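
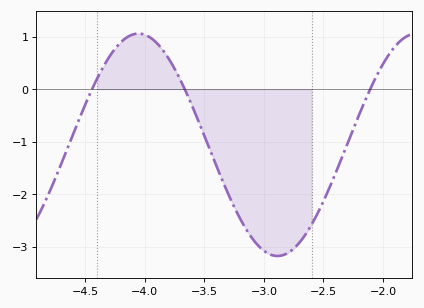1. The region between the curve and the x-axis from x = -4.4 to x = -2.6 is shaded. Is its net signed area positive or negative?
negative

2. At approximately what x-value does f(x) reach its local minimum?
-2.9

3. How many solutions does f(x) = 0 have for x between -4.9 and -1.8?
3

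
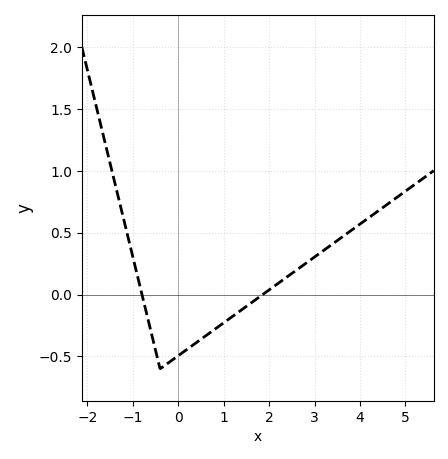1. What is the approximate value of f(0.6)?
-0.334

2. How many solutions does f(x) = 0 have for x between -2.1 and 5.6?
2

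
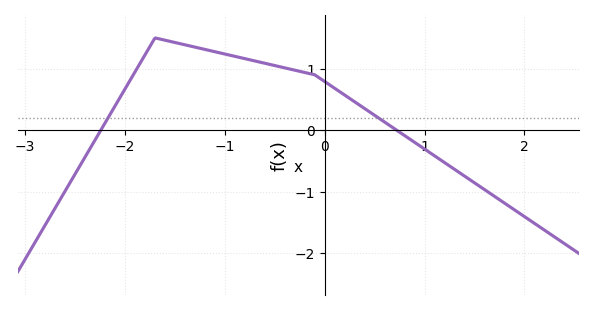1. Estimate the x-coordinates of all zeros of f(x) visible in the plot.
-2.24, 0.72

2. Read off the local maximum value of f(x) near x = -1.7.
1.5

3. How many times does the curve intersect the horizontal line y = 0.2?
2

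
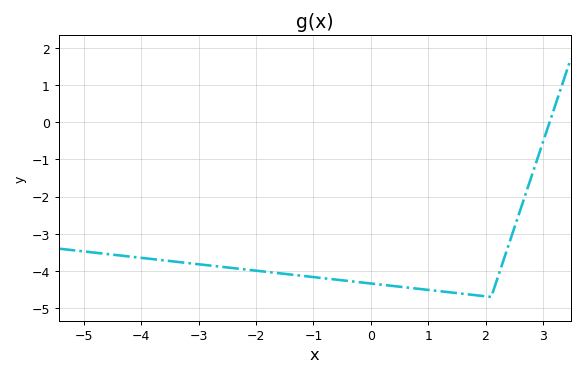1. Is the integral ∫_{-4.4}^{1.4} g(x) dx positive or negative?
negative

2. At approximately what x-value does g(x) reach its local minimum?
2.1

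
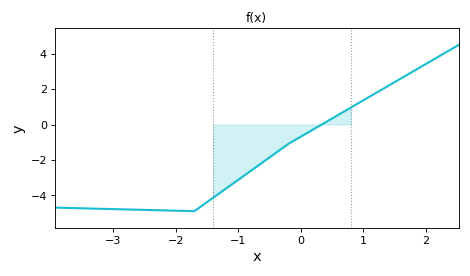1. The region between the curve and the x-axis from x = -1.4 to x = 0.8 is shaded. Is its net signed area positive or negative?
negative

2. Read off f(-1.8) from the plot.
-4.8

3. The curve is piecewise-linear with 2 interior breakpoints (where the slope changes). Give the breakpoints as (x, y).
(-1.7, -4.9); (-0.2, -1.1)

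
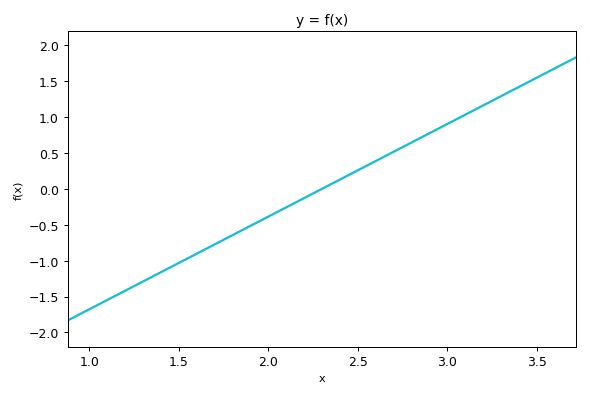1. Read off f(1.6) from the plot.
-0.903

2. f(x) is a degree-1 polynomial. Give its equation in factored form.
y = 1.29(x - 2.3)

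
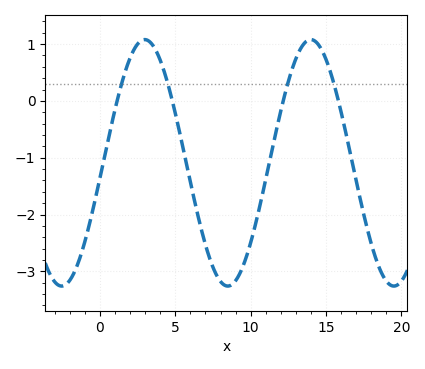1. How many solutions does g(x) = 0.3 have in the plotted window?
4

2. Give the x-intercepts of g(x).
1, 5, 12, 16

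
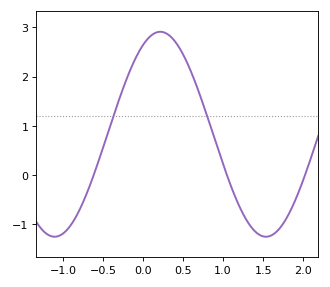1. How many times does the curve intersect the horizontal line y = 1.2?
2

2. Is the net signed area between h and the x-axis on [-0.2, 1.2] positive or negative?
positive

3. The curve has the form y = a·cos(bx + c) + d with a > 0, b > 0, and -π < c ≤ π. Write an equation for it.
y = 2.08cos(2.38x - 0.512) + 0.83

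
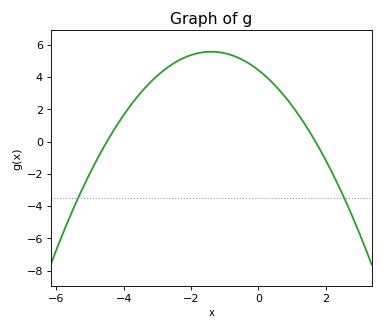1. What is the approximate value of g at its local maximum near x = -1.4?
5.57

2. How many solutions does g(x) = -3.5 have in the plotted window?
2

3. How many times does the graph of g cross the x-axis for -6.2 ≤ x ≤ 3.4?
2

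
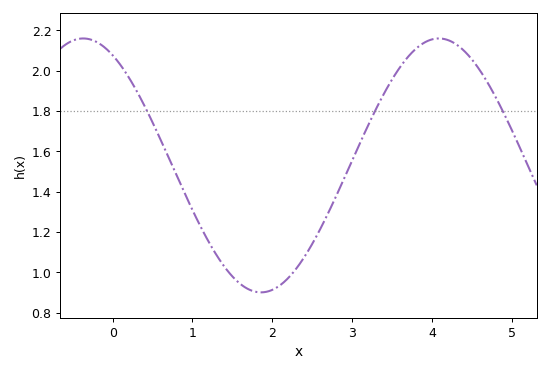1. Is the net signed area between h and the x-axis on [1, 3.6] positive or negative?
positive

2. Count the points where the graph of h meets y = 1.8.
3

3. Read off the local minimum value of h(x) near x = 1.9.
0.9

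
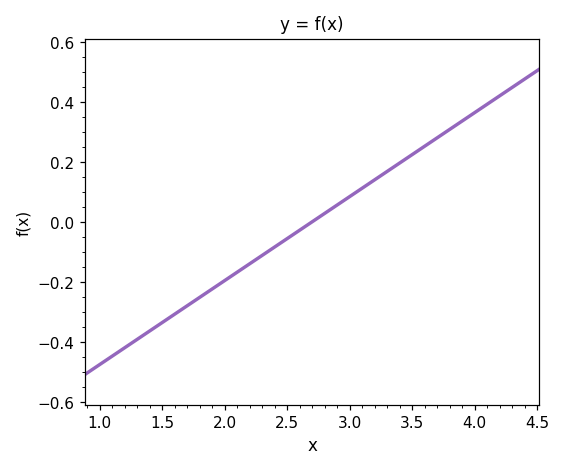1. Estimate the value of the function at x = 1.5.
-0.336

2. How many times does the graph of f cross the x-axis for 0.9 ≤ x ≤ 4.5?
1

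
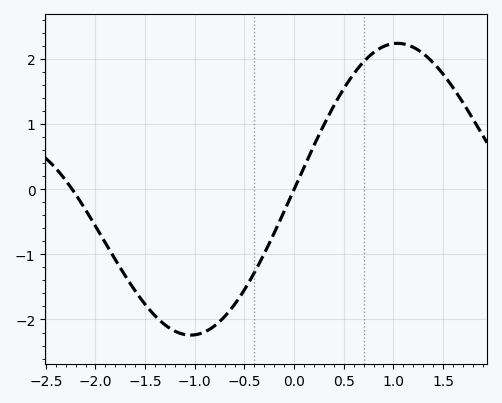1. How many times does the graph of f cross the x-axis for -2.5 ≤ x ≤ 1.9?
2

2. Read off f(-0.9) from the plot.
-2.19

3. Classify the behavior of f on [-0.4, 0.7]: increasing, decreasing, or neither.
increasing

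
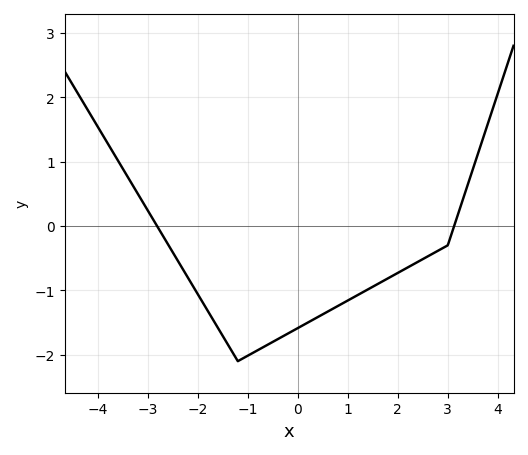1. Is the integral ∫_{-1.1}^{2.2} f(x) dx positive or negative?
negative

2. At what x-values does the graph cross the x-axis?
-2.8, 3.2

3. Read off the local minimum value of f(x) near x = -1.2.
-2.1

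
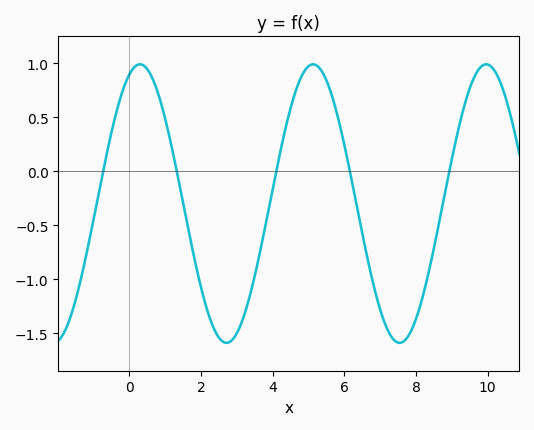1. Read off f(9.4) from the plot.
0.65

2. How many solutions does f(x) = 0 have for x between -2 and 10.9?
5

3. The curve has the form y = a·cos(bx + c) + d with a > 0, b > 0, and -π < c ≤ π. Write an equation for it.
y = 1.29cos(1.3x - 0.38) - 0.3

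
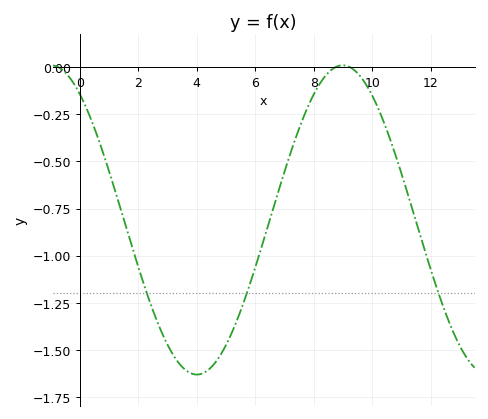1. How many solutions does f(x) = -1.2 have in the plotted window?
3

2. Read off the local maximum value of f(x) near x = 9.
0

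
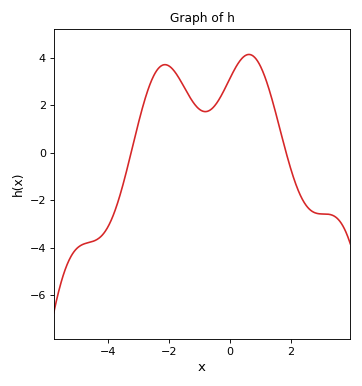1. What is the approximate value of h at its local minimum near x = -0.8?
1.8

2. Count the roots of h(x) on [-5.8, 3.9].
2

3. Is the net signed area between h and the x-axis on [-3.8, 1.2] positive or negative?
positive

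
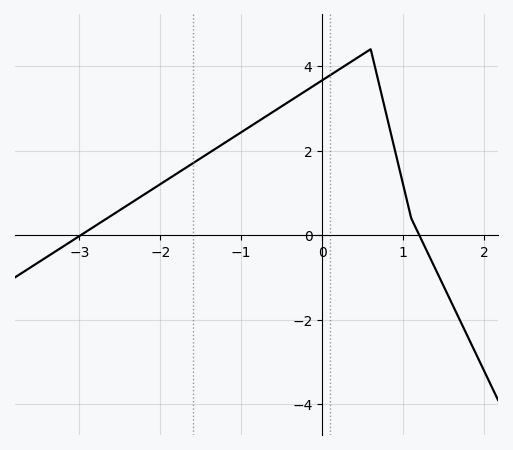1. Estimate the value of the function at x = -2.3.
0.8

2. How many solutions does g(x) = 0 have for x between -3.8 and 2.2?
2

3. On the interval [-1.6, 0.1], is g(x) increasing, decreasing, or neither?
increasing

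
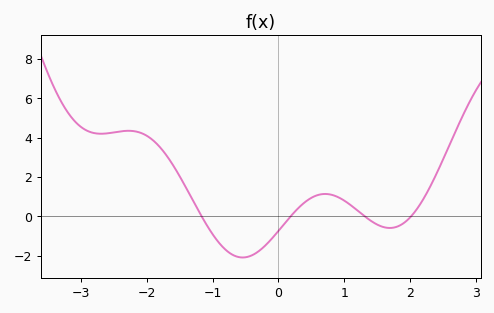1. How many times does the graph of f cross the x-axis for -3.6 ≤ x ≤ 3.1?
4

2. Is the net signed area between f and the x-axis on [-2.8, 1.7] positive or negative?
positive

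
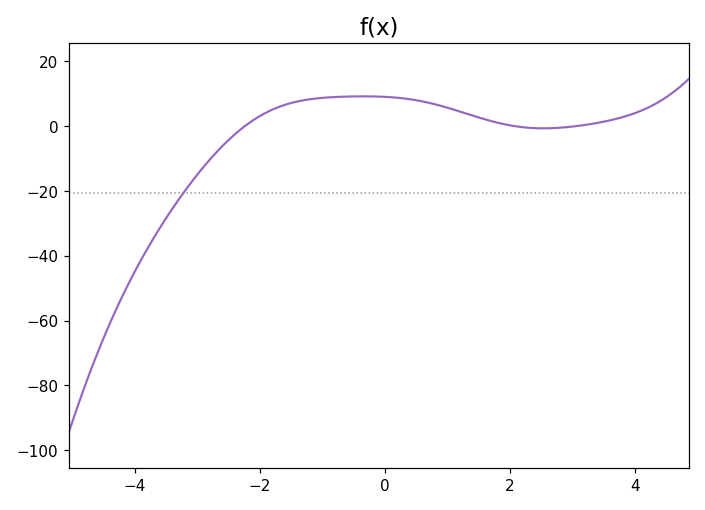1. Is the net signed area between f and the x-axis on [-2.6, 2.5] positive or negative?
positive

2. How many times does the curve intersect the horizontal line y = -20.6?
1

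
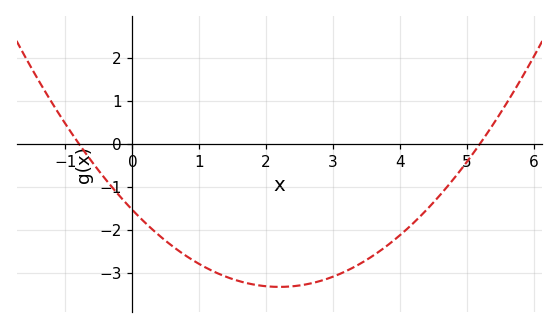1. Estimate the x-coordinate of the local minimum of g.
2.2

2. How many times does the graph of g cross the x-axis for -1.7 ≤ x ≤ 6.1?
2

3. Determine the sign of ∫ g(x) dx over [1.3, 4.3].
negative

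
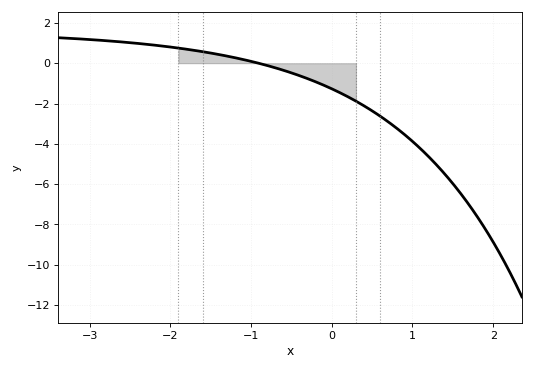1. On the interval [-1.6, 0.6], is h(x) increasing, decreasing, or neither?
decreasing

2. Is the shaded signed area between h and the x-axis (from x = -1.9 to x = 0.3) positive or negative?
negative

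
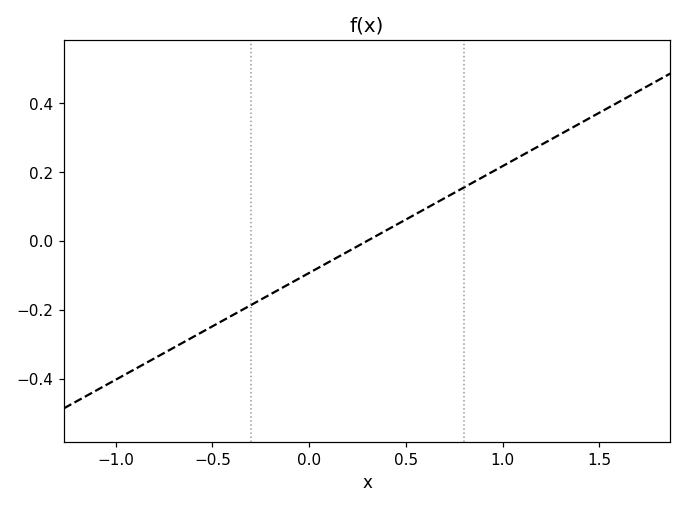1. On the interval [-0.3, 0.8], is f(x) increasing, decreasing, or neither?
increasing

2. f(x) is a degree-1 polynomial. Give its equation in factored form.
y = 0.31(x - 0.3)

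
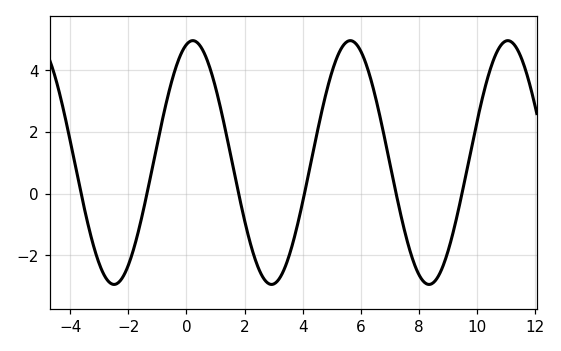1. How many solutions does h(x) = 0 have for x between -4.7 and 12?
6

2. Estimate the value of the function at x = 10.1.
2.79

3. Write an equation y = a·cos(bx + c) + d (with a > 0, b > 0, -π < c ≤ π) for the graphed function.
y = 3.95cos(1.16x - 0.252) + 1.01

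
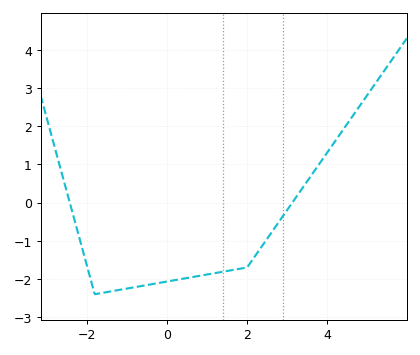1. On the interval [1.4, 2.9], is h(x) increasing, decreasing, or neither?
increasing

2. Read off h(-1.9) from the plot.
-2.01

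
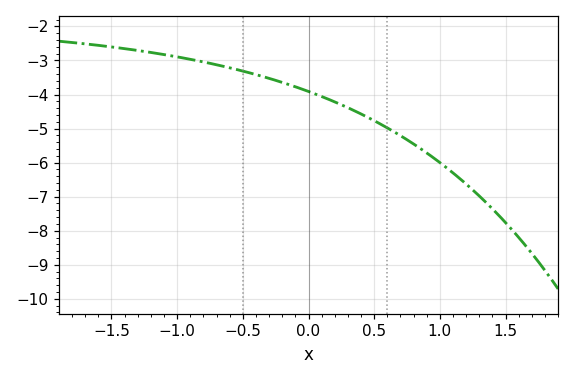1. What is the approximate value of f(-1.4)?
-2.7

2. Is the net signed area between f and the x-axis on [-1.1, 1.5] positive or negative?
negative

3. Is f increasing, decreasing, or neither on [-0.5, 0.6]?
decreasing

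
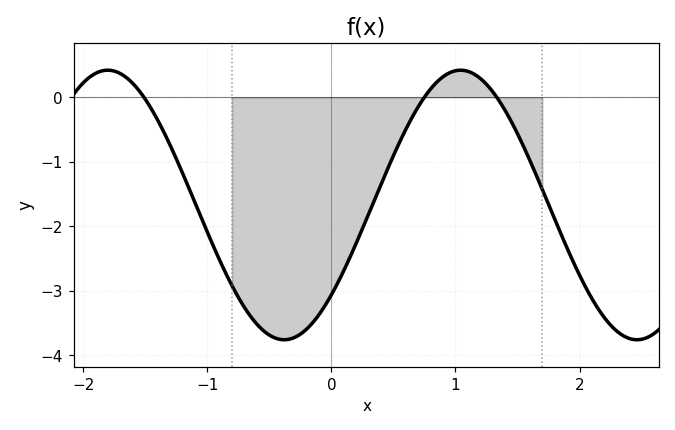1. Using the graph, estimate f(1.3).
0.1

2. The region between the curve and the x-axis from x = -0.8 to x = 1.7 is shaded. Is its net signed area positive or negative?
negative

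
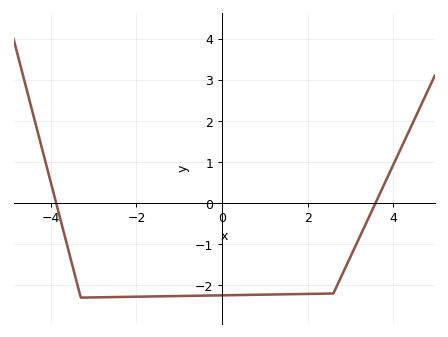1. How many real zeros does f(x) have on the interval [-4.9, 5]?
2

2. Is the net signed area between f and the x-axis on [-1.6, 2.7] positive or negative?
negative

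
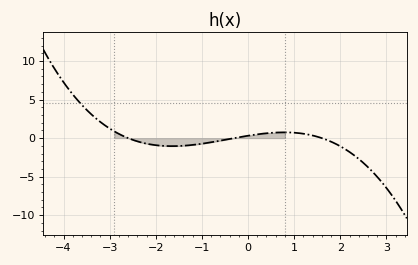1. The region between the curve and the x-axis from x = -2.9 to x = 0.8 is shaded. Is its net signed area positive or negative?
negative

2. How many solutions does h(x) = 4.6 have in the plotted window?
1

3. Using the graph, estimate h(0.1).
0.5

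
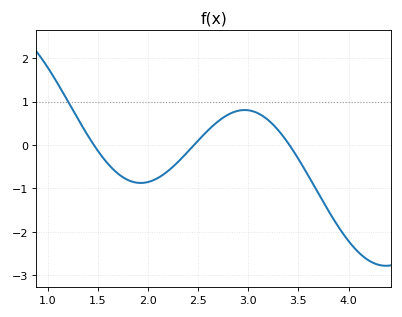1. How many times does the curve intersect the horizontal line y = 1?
1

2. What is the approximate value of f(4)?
-2.2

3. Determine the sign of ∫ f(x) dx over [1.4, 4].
negative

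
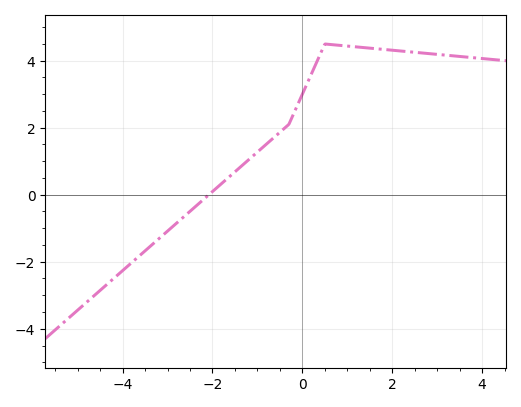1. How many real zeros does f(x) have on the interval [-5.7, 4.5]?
1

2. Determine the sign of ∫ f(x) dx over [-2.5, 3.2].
positive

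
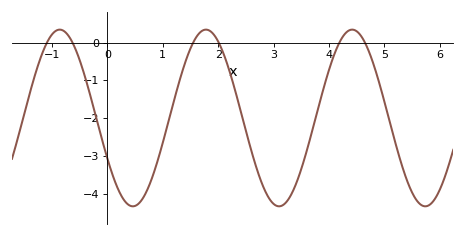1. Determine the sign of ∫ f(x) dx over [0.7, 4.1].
negative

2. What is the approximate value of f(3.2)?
-4.25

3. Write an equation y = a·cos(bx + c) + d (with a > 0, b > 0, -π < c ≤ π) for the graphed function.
y = 2.33cos(2.38x + 2.05) - 1.99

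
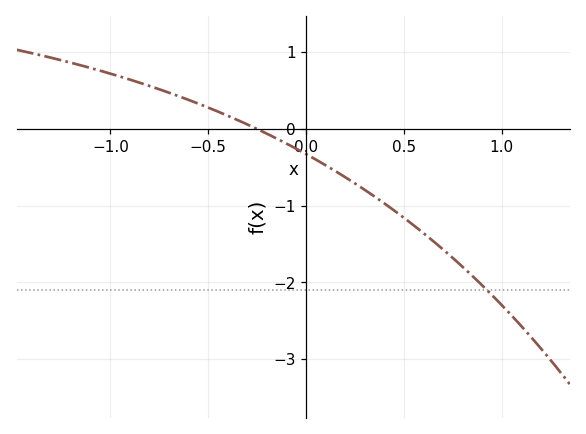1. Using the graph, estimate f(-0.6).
0.375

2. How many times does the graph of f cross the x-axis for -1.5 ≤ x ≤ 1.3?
1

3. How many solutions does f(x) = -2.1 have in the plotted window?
1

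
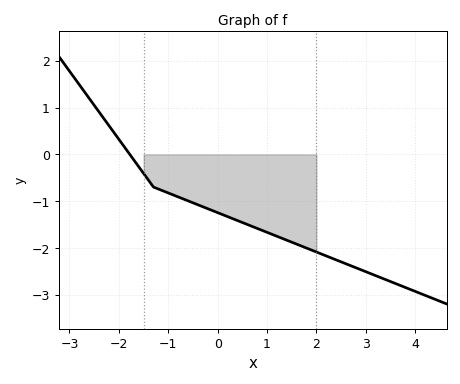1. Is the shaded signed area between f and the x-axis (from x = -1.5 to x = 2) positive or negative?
negative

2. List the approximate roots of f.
-1.78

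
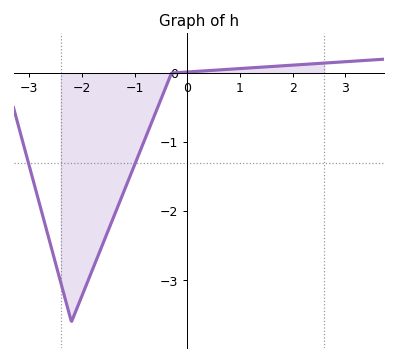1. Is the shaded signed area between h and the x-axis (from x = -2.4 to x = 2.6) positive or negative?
negative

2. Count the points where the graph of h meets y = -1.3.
2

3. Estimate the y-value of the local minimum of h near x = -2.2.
-3.6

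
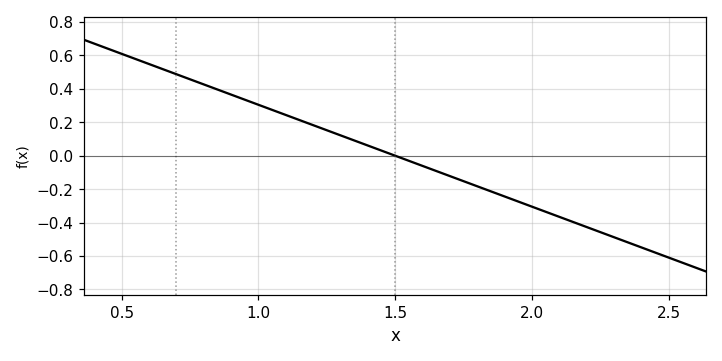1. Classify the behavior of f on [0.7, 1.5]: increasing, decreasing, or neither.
decreasing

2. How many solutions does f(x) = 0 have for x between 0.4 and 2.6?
1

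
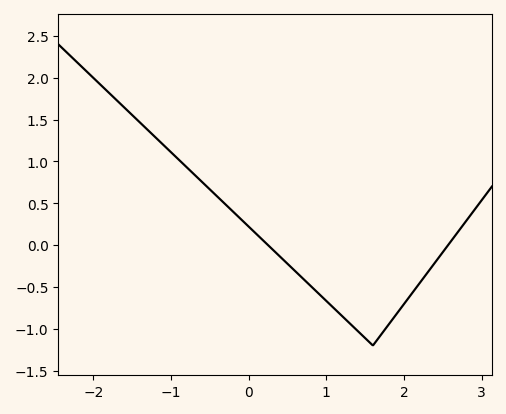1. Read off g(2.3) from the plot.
-0.35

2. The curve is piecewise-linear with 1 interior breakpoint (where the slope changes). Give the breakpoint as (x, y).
(1.6, -1.2)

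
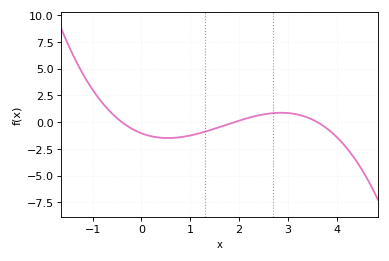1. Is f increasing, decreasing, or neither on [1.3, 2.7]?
increasing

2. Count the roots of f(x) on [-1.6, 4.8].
3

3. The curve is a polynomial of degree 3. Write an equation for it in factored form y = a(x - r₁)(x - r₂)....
y = -0.38(x + 0.4)(x - 1.9)(x - 3.6)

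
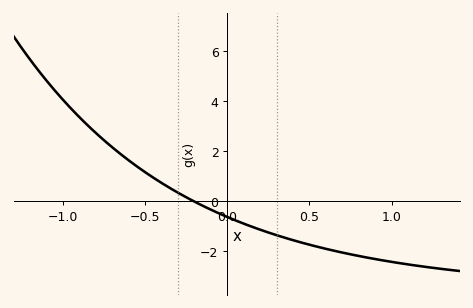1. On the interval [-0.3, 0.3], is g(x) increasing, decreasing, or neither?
decreasing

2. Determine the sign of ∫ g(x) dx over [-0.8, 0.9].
negative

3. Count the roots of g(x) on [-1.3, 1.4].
1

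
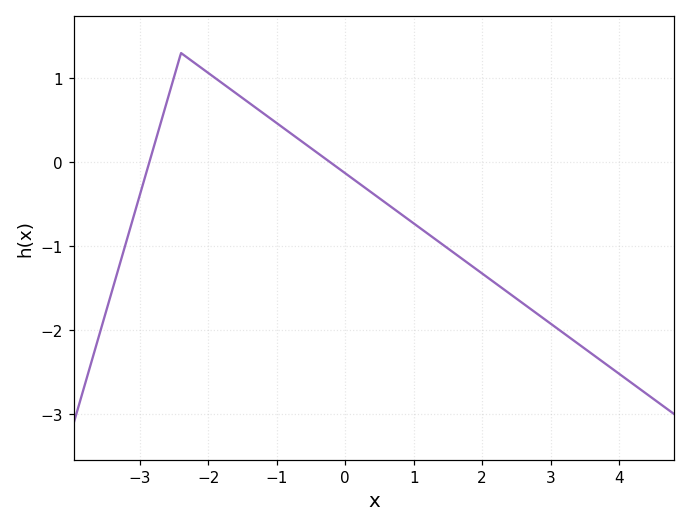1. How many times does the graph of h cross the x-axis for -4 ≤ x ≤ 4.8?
2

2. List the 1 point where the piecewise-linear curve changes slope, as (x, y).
(-2.4, 1.3)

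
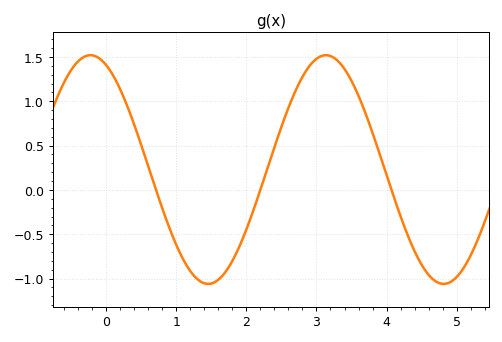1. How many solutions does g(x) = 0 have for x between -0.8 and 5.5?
3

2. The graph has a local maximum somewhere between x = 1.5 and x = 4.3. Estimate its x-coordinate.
3.13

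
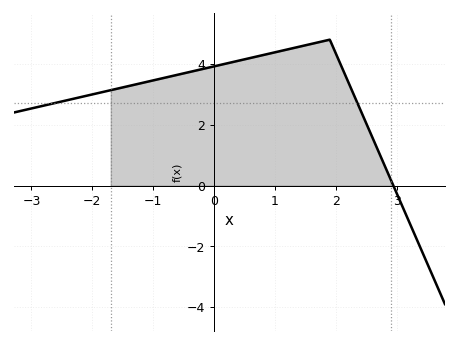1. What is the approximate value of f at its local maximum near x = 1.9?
4.8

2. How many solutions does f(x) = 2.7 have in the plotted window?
2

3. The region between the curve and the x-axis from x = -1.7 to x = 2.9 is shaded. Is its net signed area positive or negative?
positive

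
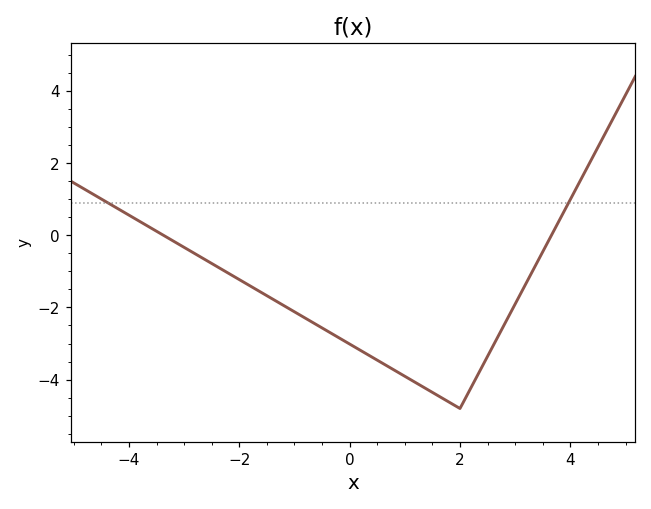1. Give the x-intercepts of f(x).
-3.4, 3.6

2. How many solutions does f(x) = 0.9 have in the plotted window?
2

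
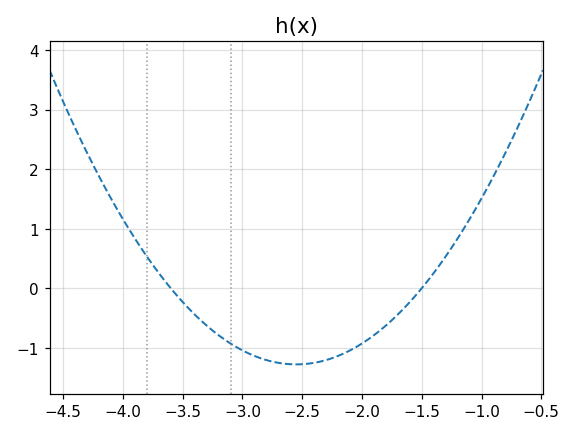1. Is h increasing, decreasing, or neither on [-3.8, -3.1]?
decreasing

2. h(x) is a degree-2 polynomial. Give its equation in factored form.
y = 1.16(x + 3.6)(x + 1.5)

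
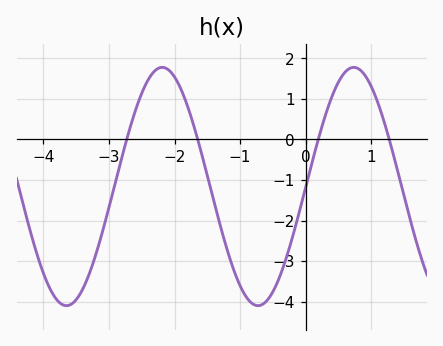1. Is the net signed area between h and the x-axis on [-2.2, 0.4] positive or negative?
negative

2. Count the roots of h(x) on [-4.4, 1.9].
4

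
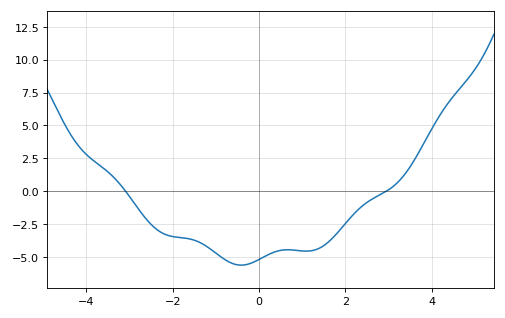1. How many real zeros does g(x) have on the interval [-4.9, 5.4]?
2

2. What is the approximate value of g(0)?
-5.2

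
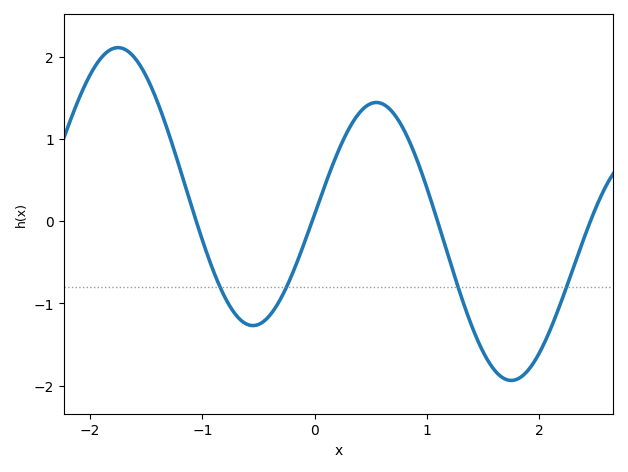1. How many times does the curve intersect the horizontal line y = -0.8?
4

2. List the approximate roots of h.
-1.1, 0, 1.1, 2.5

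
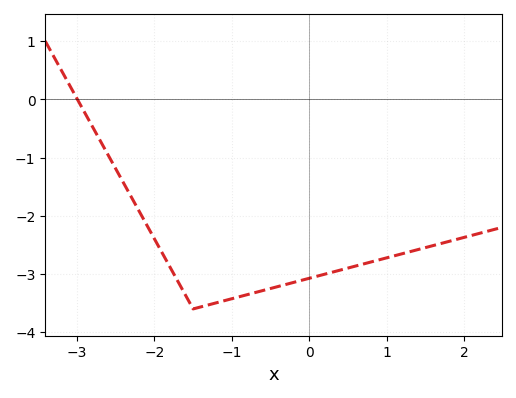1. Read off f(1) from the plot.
-2.7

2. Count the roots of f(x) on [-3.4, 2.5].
1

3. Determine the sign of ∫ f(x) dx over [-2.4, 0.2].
negative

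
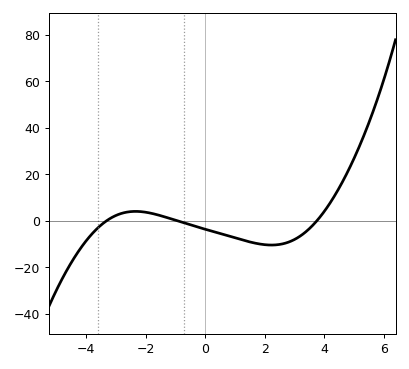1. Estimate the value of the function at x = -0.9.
0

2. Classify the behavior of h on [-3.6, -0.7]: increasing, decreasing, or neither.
neither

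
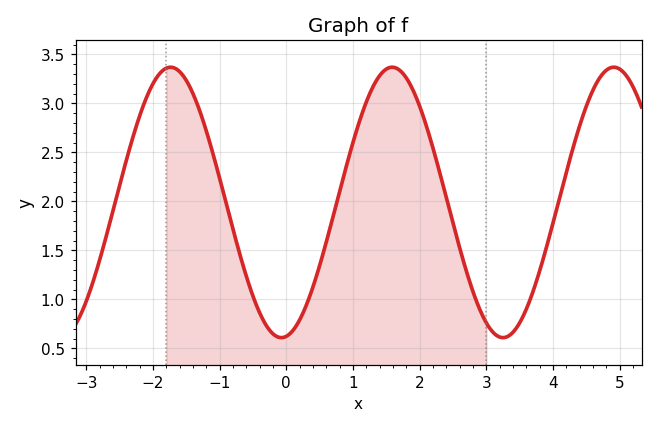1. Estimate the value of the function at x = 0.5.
1.35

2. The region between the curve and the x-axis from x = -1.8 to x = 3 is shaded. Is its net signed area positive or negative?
positive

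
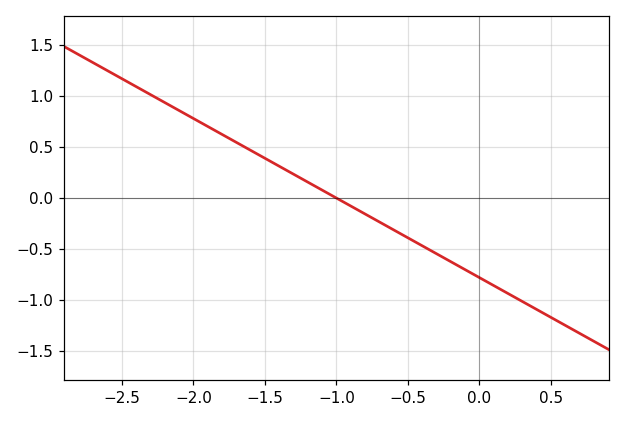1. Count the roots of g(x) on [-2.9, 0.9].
1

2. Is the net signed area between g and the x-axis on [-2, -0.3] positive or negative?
positive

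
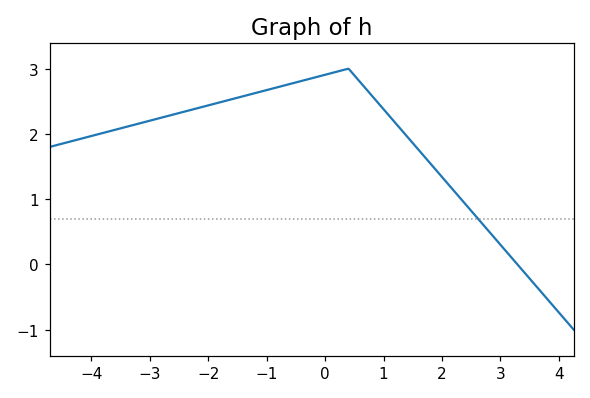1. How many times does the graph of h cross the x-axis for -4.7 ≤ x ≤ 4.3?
1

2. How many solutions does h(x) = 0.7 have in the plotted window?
1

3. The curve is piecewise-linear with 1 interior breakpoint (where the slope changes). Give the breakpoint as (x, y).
(0.4, 3)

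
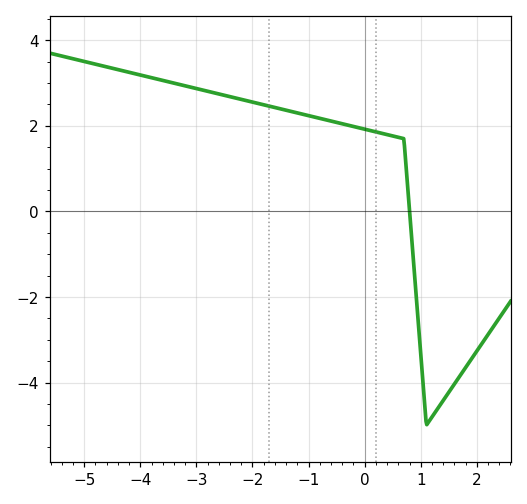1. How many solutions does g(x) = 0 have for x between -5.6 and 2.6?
1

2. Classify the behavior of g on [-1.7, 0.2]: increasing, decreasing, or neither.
decreasing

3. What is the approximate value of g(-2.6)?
2.8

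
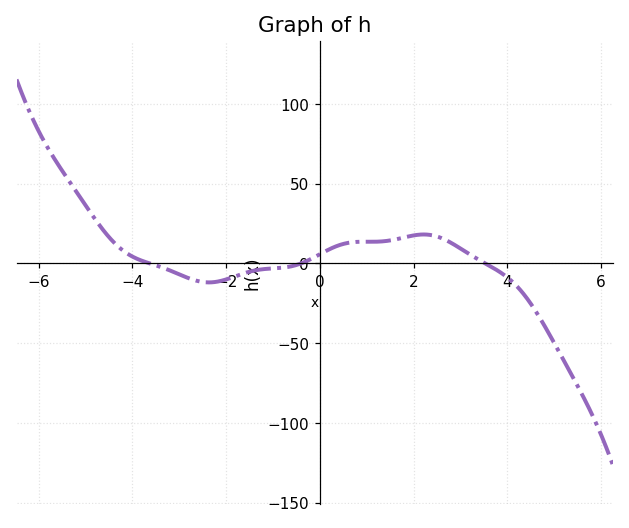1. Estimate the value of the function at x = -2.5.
-11.7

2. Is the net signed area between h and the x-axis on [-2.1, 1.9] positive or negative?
positive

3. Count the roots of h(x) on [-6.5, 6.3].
3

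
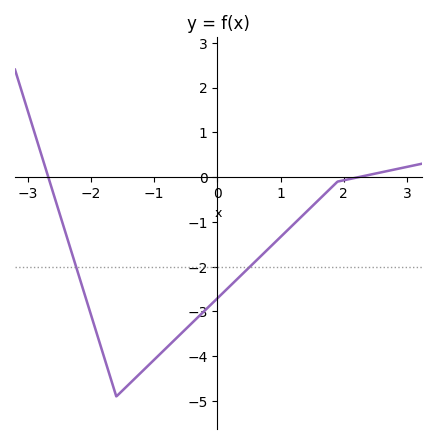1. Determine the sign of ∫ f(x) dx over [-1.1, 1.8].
negative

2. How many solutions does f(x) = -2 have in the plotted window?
2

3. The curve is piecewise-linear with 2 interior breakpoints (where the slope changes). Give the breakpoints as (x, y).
(-1.6, -4.9); (1.9, -0.1)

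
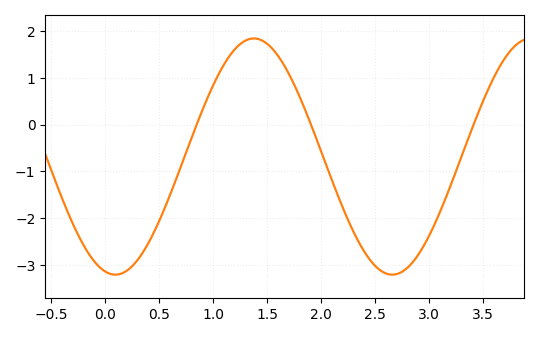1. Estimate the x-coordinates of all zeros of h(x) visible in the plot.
0.846, 1.91, 3.41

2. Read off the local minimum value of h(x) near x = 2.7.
-3.21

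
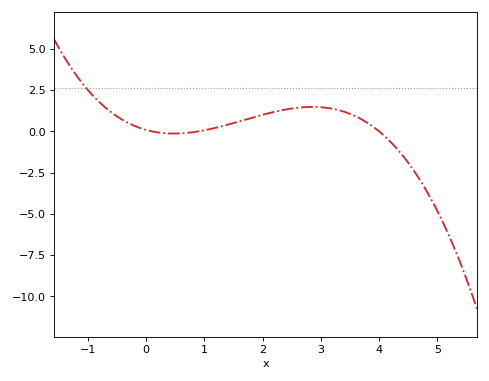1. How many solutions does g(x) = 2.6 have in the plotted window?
1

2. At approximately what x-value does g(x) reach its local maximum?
2.9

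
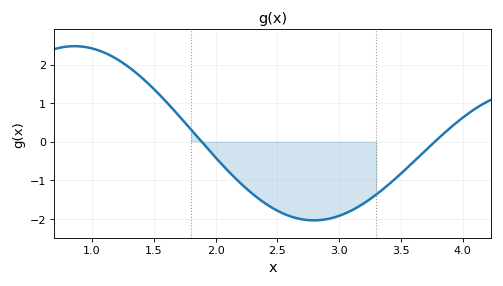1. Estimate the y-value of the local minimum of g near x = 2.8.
-2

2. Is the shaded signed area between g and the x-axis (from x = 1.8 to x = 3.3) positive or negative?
negative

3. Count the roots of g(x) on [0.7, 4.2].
2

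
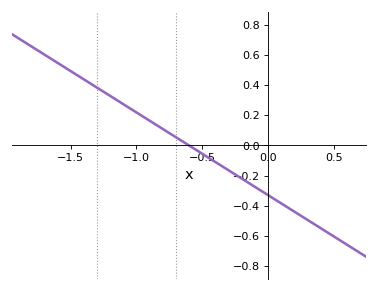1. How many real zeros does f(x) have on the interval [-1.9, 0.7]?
1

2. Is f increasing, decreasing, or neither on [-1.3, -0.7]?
decreasing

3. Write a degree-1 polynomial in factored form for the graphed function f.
y = -0.55(x + 0.6)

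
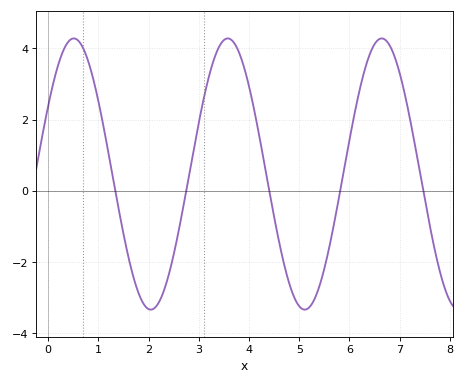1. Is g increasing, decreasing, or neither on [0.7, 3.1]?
neither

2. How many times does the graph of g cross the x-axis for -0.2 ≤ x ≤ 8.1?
5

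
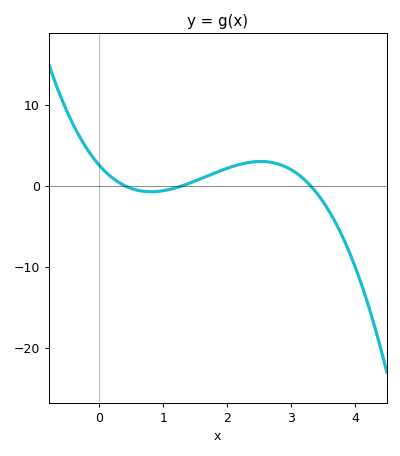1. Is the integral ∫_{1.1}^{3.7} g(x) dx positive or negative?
positive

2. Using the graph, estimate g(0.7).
-0.693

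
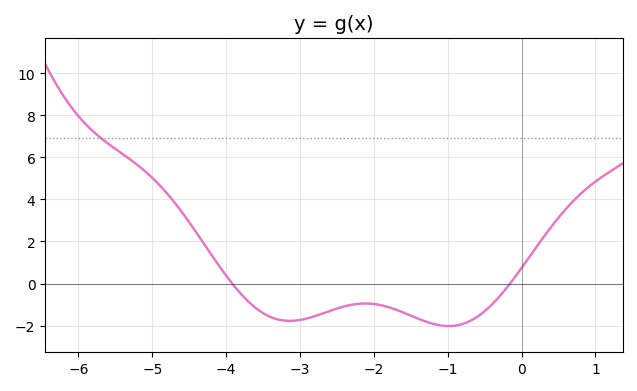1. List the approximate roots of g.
-4, -0.2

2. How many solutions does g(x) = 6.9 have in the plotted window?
1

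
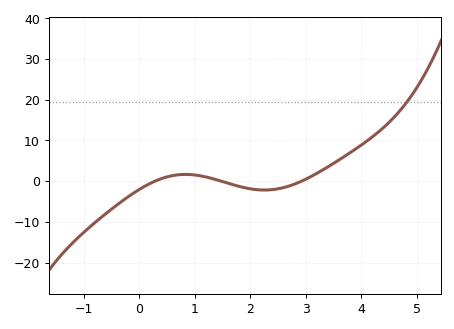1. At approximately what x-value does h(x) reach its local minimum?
2.3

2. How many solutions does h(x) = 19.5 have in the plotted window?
1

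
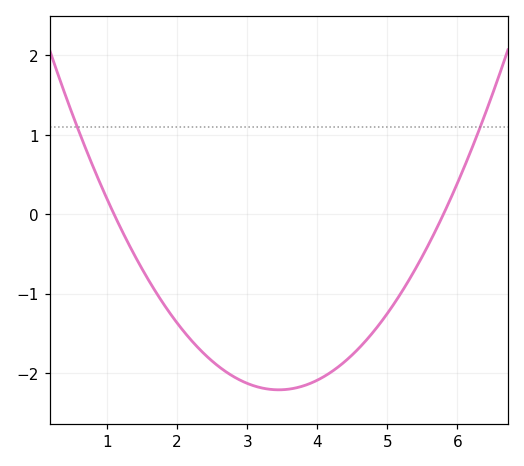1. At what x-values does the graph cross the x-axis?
1.1, 5.8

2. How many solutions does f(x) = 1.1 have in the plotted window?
2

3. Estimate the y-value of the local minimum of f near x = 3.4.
-2.2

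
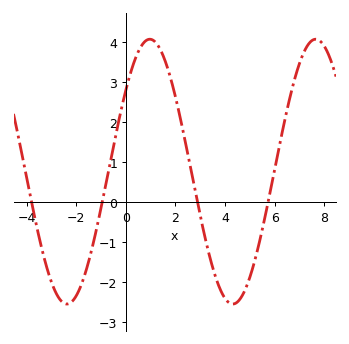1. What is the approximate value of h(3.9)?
-2.3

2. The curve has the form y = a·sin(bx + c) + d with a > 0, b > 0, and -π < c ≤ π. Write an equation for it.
y = 3.31sin(0.94x + 0.66) + 0.77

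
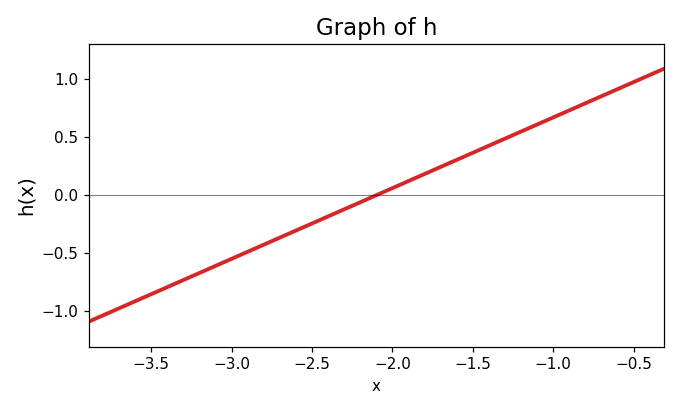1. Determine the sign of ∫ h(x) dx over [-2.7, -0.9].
positive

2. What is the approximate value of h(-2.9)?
-0.488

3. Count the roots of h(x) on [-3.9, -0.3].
1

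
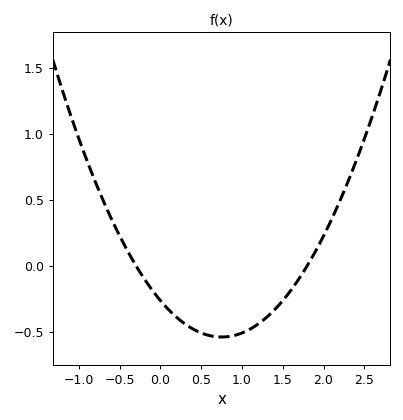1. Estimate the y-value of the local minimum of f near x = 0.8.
-0.55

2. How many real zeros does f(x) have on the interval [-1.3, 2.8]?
2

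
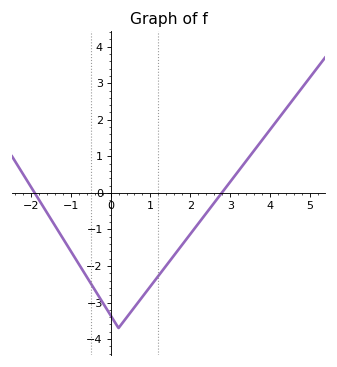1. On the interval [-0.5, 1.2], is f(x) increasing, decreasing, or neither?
neither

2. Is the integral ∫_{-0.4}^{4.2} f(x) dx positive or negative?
negative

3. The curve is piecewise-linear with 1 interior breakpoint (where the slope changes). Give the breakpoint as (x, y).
(0.2, -3.7)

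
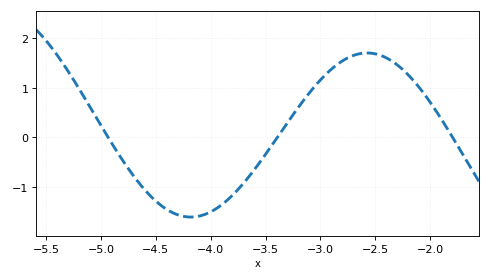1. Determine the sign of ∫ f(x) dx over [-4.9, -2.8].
negative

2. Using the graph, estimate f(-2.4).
1.6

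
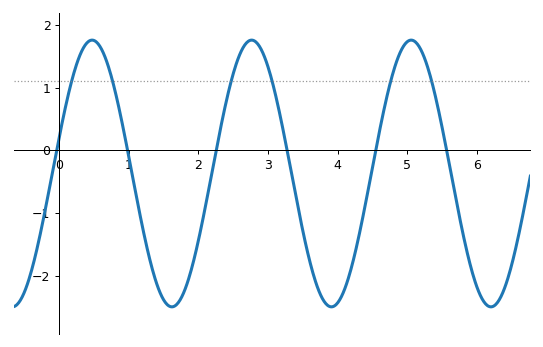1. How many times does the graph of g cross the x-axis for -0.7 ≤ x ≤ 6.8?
6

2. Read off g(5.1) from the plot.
1.75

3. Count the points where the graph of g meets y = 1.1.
6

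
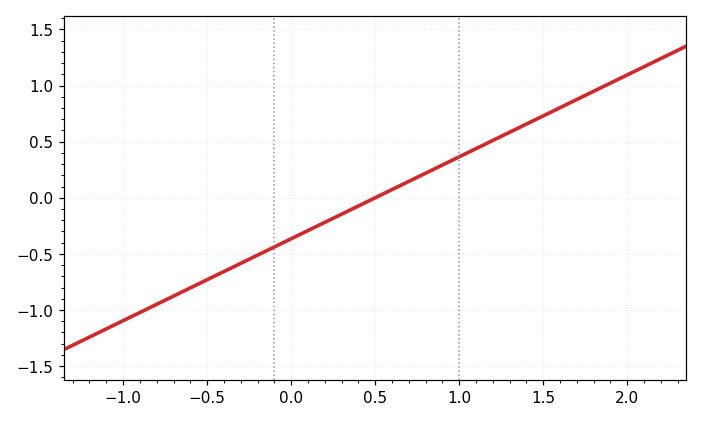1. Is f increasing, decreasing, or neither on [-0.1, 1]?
increasing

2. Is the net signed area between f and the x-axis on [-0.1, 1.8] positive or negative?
positive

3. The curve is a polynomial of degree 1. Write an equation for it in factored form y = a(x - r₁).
y = 0.73(x - 0.5)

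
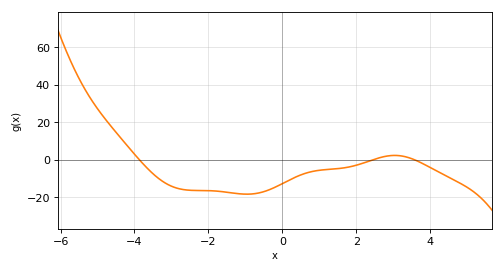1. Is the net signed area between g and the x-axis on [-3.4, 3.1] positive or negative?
negative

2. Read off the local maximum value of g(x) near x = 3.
2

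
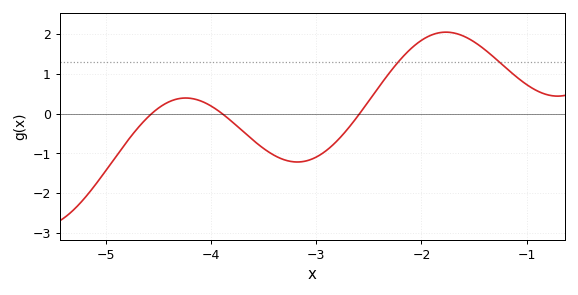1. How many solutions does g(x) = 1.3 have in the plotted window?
2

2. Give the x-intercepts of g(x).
-4.57, -3.89, -2.59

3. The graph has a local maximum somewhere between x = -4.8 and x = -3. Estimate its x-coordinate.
-4.24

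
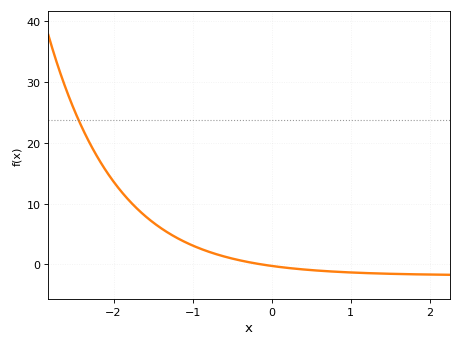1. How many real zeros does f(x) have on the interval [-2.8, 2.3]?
1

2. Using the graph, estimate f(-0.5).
1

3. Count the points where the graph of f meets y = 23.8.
1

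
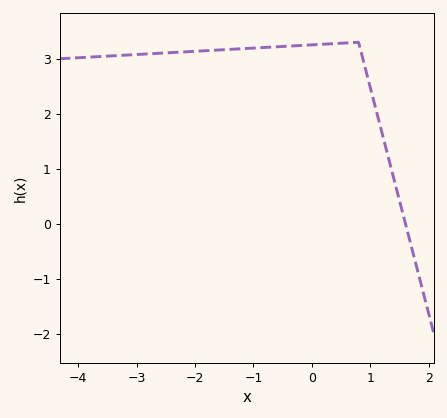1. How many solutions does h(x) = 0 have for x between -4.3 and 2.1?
1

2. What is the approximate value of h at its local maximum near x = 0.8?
3.3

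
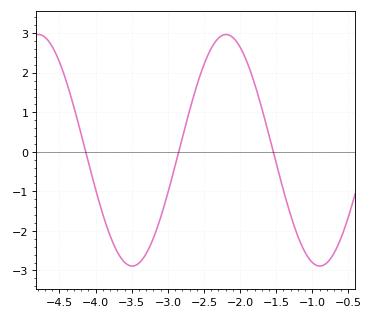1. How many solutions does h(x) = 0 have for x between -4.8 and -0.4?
3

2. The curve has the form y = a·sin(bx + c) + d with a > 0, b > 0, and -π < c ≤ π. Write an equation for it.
y = 2.93sin(2.42x + 0.6) + 0.04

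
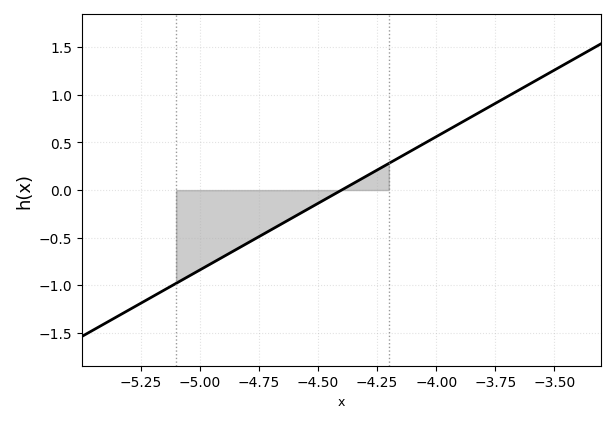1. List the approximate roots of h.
-4.4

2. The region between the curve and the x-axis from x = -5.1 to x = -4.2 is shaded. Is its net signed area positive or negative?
negative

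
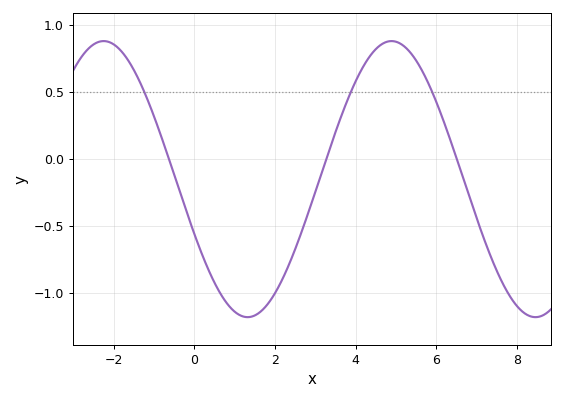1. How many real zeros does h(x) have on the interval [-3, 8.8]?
3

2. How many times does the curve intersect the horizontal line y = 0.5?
3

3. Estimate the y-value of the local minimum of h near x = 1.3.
-1.18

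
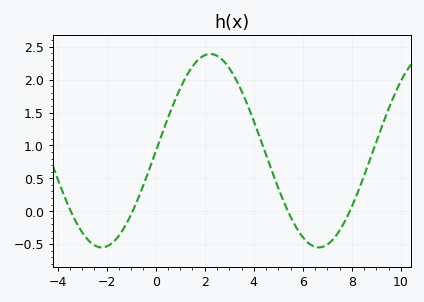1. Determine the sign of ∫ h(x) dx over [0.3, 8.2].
positive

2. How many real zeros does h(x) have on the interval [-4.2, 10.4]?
4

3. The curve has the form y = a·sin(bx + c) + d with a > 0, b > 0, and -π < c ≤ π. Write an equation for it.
y = 1.47sin(0.71x - 0.01) + 0.92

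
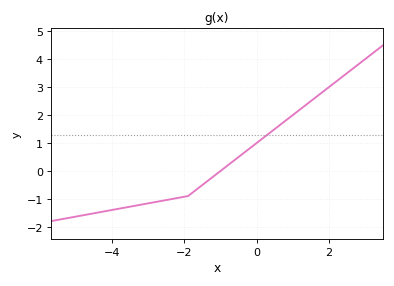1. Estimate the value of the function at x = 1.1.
2.1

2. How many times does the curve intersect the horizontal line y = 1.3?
1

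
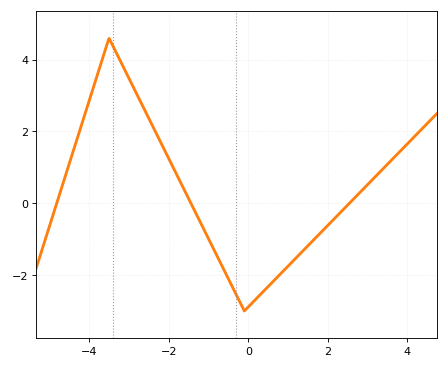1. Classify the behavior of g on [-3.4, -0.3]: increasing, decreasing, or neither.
decreasing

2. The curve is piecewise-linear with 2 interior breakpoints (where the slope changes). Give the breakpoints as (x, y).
(-3.5, 4.6); (-0.1, -3)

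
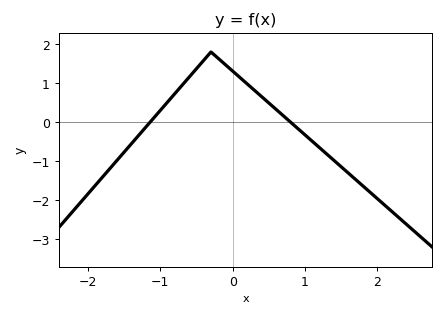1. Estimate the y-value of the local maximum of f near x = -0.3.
1.8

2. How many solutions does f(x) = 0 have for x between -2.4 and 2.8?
2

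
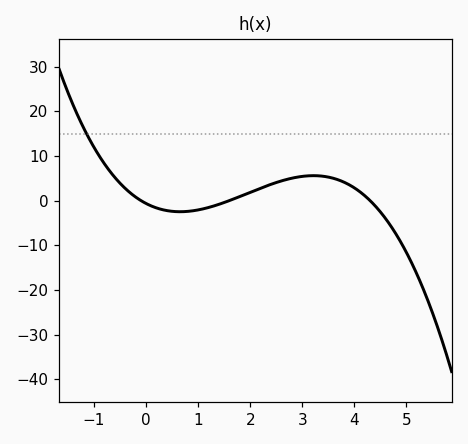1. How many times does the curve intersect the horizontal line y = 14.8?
1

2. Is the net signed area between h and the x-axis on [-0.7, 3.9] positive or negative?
positive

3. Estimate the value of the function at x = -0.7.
7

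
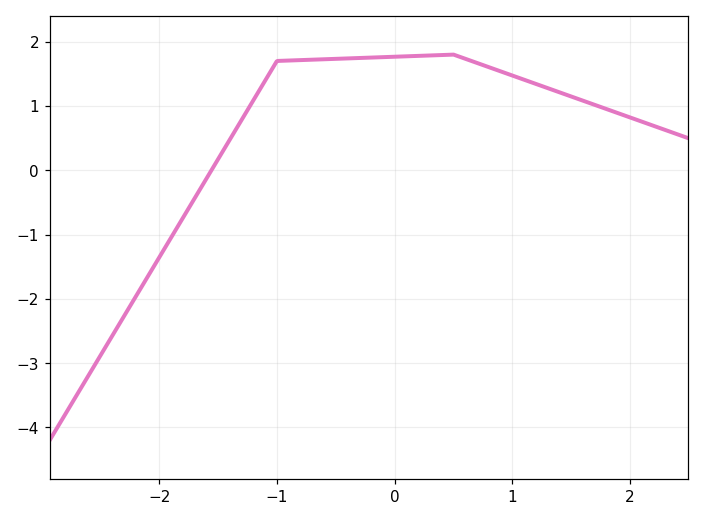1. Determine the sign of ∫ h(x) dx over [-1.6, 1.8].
positive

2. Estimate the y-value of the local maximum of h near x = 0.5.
1.8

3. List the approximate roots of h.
-1.6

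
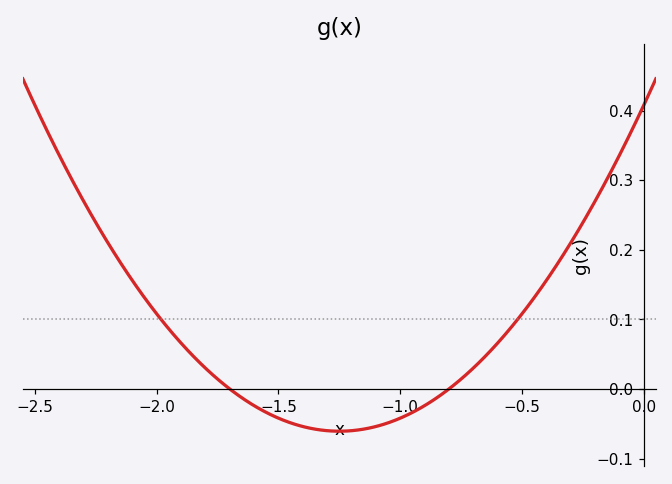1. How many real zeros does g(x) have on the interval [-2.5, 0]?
2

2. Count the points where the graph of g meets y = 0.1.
2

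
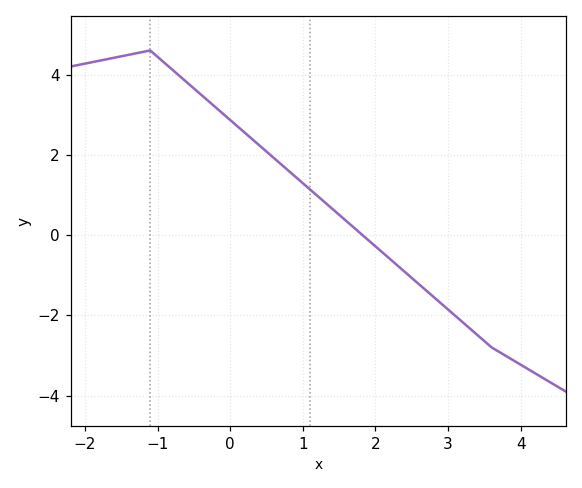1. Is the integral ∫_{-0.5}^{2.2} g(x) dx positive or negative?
positive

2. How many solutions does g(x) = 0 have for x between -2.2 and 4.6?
1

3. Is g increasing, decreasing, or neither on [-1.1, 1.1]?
decreasing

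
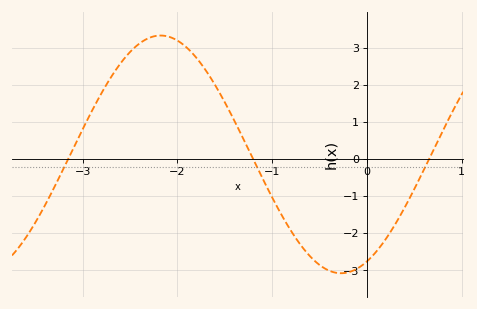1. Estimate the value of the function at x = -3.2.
-0.242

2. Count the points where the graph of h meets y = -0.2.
3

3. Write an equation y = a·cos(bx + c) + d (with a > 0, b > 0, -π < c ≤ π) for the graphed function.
y = 3.21cos(1.65x - 2.69) + 0.13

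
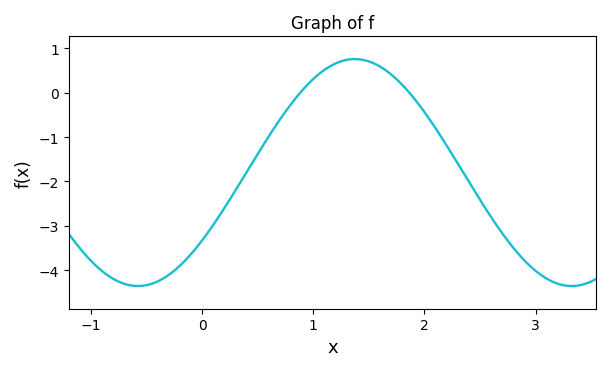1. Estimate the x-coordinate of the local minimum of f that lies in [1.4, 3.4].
3.33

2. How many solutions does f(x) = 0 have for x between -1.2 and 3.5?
2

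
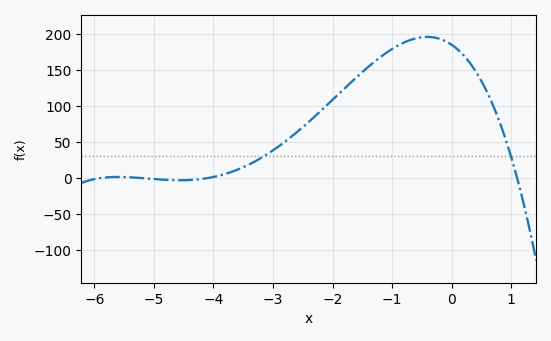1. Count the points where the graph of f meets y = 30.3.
2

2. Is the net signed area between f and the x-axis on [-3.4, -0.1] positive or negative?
positive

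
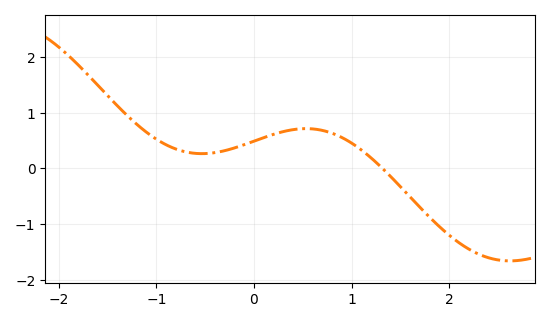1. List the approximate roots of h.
1.32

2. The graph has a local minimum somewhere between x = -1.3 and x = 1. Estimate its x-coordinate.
-0.533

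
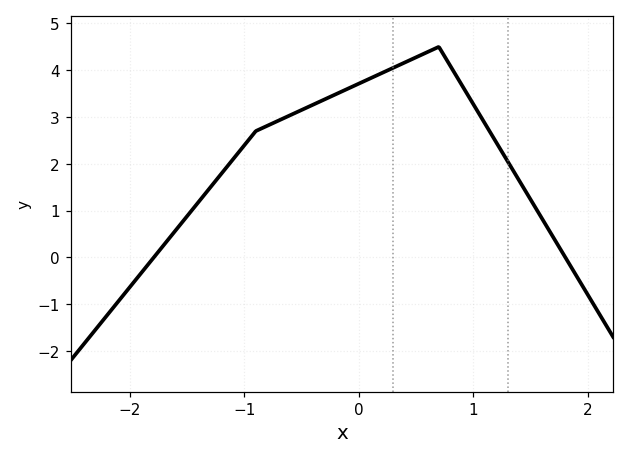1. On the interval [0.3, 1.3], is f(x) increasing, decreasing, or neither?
neither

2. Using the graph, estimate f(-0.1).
3.6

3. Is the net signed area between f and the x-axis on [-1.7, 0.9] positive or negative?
positive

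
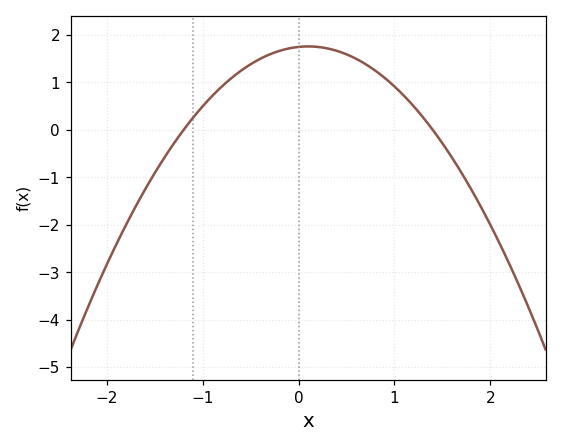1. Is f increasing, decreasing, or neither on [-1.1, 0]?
increasing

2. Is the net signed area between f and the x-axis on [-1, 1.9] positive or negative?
positive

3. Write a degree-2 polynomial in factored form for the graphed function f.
y = -1.04(x + 1.2)(x - 1.4)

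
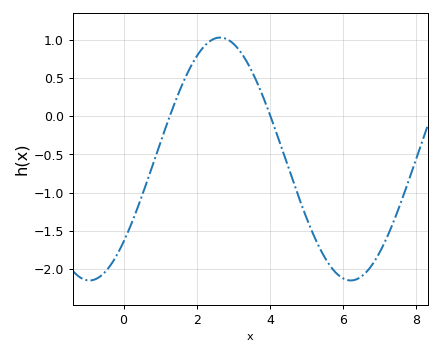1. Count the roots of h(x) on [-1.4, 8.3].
2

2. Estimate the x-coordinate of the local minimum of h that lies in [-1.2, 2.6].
-1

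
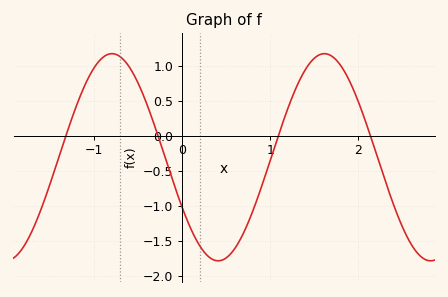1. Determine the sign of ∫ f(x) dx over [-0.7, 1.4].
negative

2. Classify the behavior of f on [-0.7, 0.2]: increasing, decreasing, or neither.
decreasing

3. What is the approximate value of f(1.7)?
1.13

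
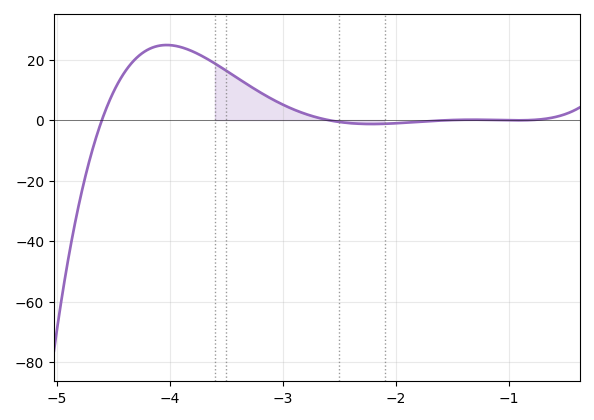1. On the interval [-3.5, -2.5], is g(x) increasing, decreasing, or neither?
decreasing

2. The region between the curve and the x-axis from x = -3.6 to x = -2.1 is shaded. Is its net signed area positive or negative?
positive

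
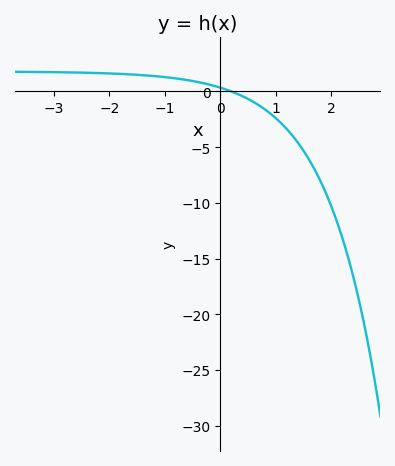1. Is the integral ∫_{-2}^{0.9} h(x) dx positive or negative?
positive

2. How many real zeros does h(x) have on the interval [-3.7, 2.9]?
1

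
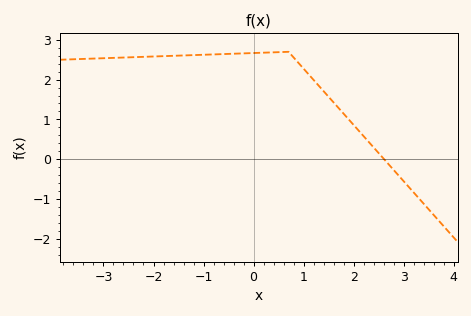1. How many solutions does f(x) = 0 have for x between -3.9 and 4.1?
1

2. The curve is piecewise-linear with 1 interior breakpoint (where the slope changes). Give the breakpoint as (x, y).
(0.7, 2.7)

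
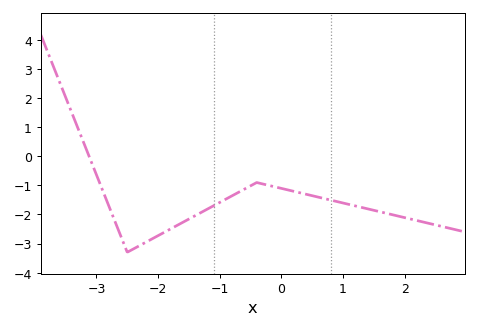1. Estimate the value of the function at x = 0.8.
-1.5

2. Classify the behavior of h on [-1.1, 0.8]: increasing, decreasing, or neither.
neither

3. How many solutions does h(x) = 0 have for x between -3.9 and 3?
1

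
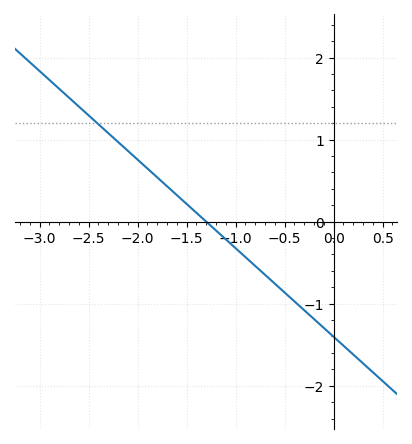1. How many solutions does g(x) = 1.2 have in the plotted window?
1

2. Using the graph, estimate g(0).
-1.4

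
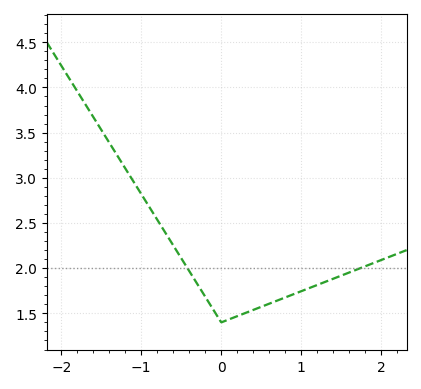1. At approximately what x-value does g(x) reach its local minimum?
0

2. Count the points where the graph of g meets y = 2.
2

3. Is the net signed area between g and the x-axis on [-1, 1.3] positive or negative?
positive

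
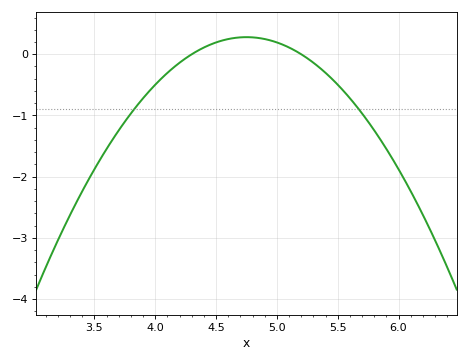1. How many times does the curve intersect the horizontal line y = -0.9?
2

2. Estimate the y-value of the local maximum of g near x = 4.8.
0.3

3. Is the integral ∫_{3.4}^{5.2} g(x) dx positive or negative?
negative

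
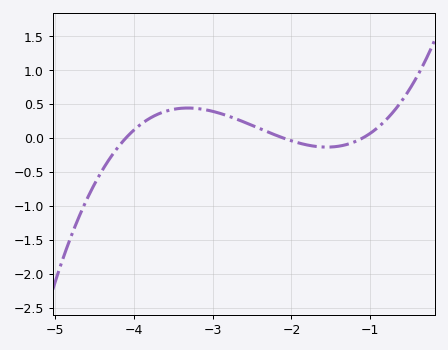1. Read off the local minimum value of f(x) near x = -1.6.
-0.15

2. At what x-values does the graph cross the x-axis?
-4.1, -2.1, -1.1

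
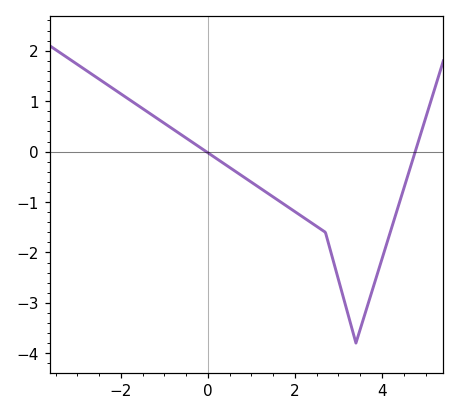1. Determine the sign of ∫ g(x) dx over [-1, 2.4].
negative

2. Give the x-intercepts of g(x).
-0.04, 4.76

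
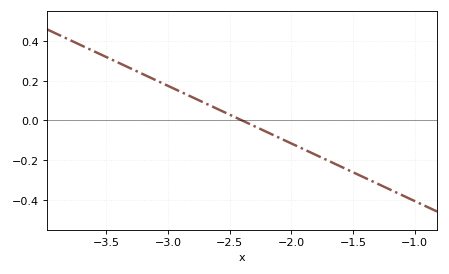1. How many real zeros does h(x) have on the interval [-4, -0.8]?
1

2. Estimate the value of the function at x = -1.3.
-0.319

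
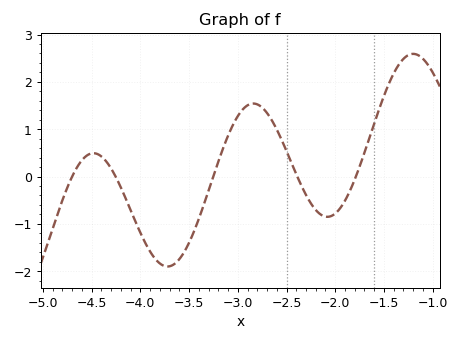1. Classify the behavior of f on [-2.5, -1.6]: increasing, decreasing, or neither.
neither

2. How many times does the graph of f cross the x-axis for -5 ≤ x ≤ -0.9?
5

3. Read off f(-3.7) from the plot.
-1.9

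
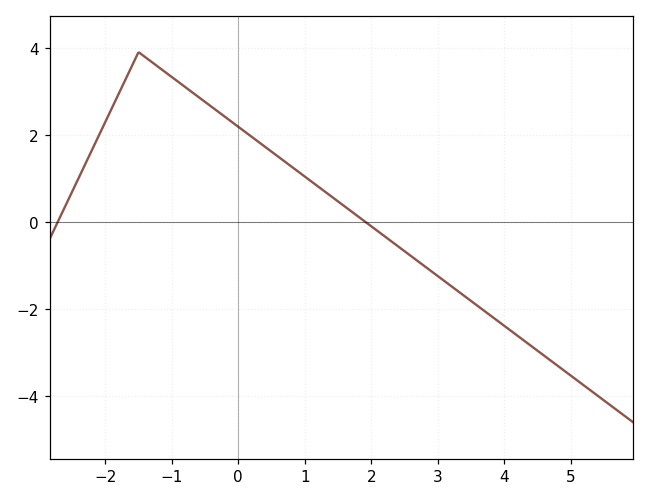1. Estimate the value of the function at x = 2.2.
-0.4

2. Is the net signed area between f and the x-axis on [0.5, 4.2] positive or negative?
negative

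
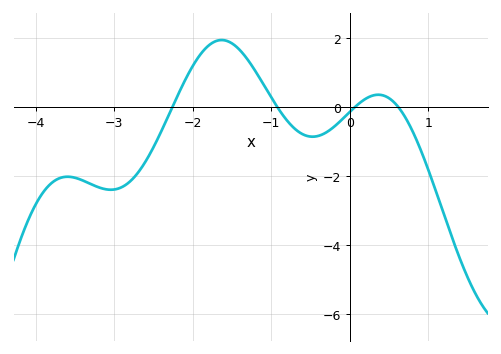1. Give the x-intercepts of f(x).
-2.3, -0.9, 0.1, 0.6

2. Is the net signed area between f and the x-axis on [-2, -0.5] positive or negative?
positive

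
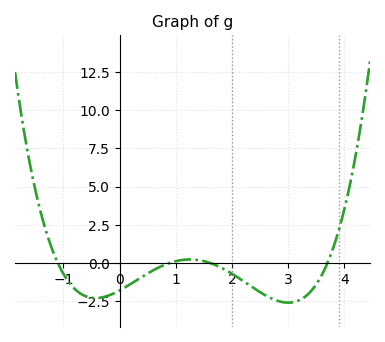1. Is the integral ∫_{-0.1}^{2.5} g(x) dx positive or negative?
negative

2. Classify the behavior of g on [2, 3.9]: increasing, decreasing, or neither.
neither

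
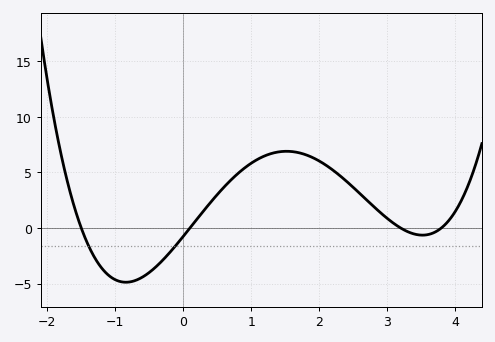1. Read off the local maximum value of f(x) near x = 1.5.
7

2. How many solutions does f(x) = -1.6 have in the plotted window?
2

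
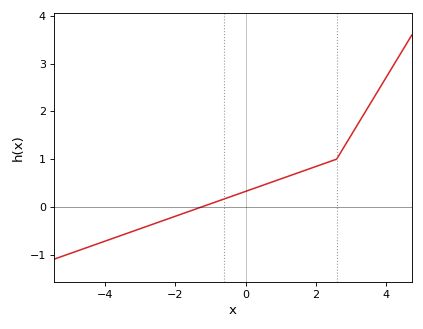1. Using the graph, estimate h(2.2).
0.9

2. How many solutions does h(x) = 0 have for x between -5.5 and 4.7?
1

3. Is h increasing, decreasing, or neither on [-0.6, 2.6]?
increasing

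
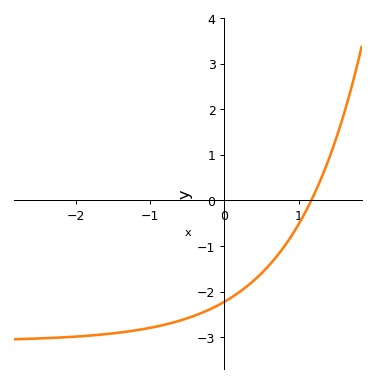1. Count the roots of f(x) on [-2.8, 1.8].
1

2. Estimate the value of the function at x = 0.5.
-1.6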